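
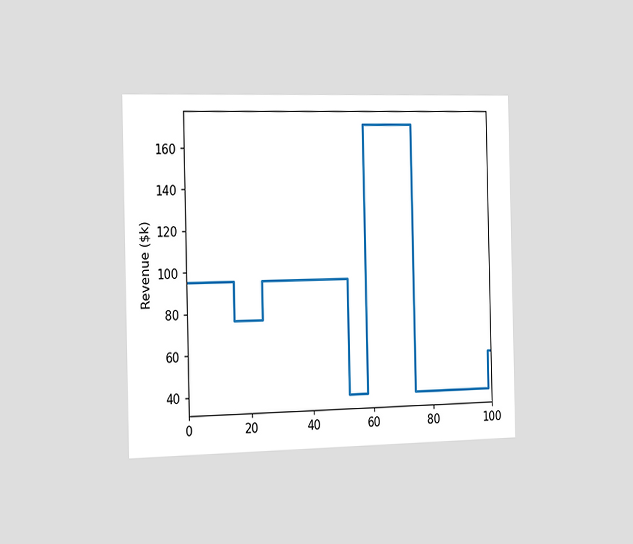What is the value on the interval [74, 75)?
$38k

The chart is viewed slightly from the left. On [74, 75) the step sits at $38k.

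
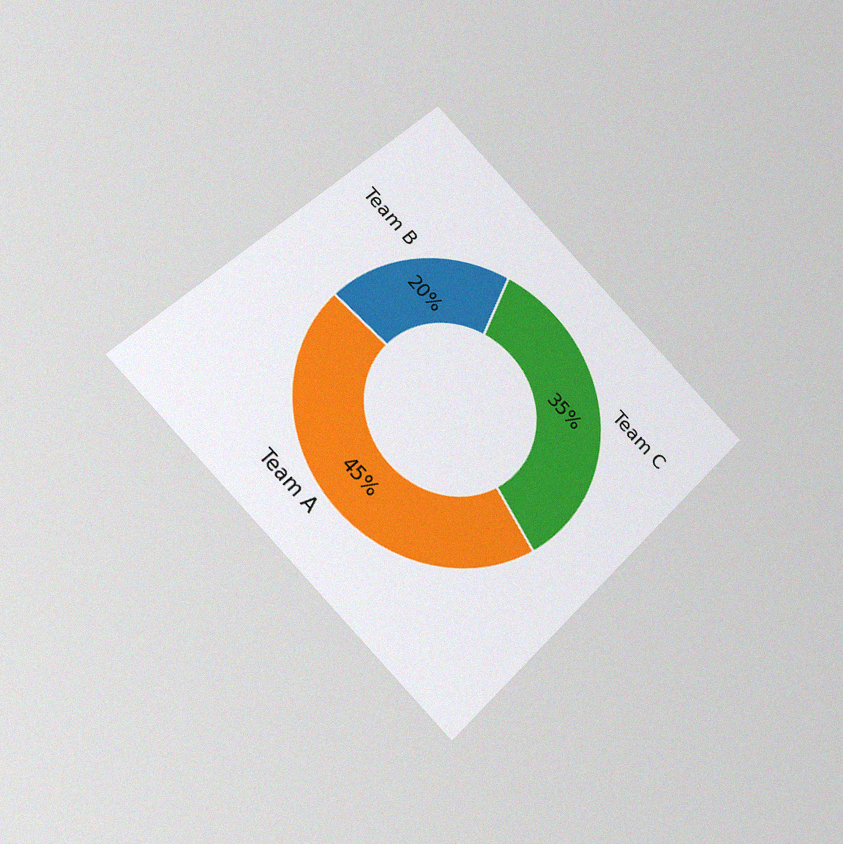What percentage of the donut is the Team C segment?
The chart is tilted about 45° clockwise and viewed at a slight angle, with some photo noise. The Team C segment takes up 35% of the ring.

35%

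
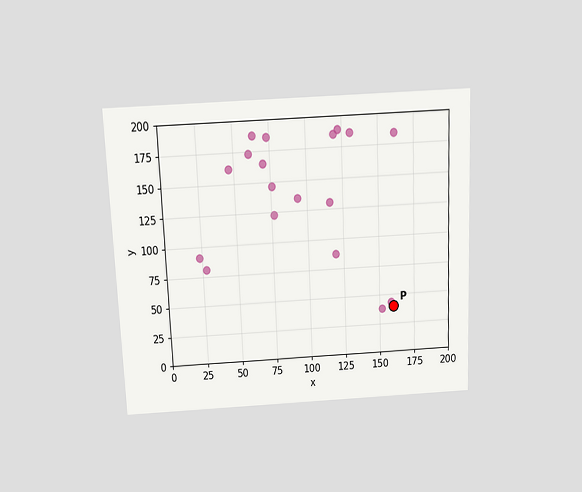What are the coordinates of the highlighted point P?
The chart is tilted about 2° counter-clockwise and viewed slightly from above. Following the gridlines from P to each axis, P sits at (160, 40).

(160, 40)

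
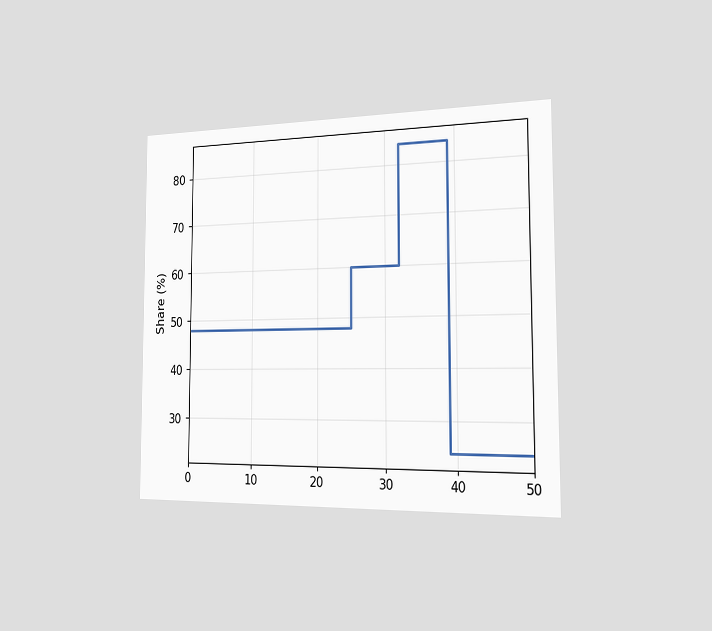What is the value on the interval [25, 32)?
60%

The chart is viewed slightly from the right. On [25, 32) the step sits at 60%.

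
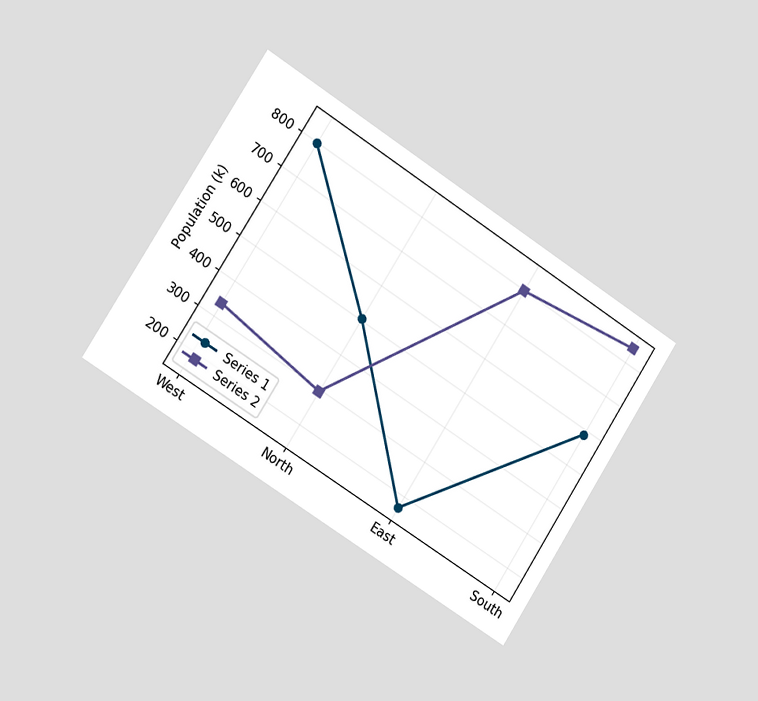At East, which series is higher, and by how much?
The chart is tilted about 33° clockwise and viewed slightly from the left. At East, Series 2 sits above the other line by 630k.

Series 2, by 630k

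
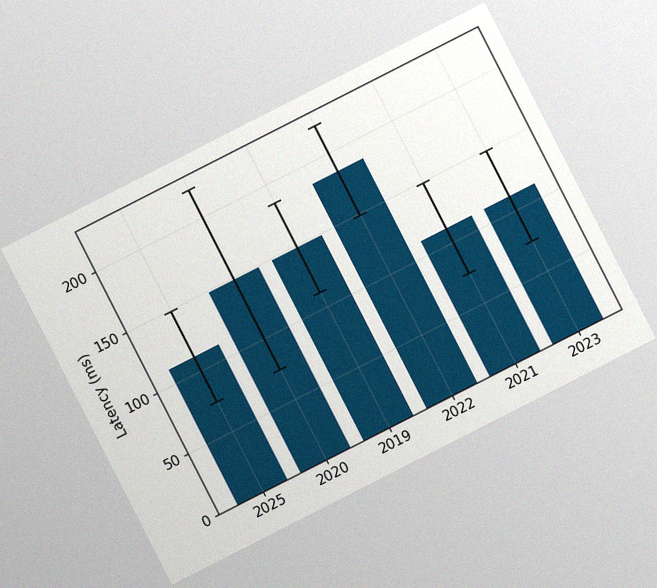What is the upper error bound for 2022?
222ms

The chart is tilted about 27° counter-clockwise, with some photo noise. The 2022 bar's upper whisker reaches 222ms.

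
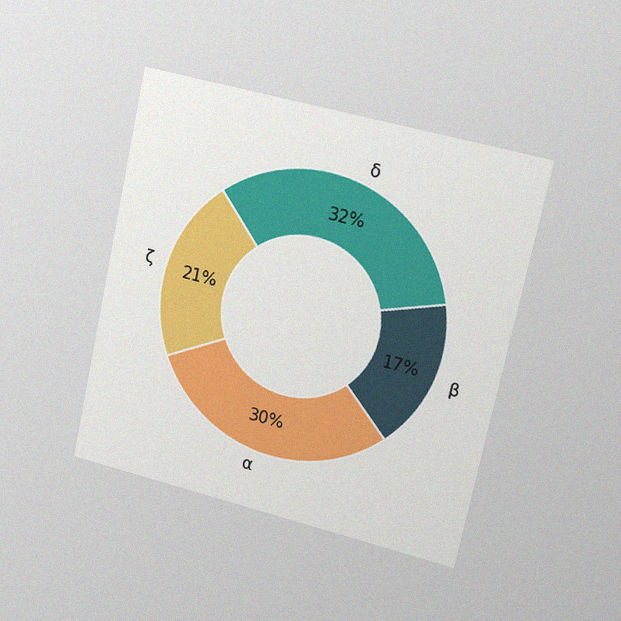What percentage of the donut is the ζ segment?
The chart is tilted about 12° clockwise and viewed slightly from the right, with some photo noise. The ζ segment takes up 21% of the ring.

21%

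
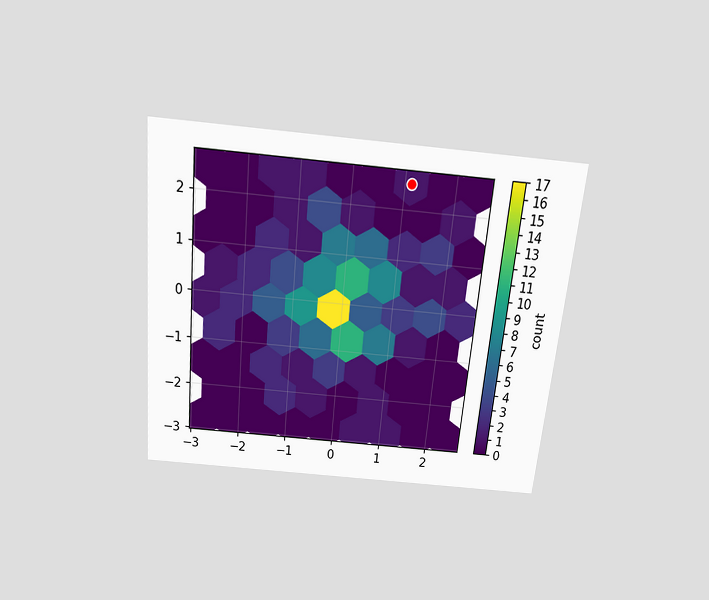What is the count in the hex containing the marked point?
1

The chart is tilted about 5° clockwise and viewed slightly from above. The marked hex reads 1 on the colorbar.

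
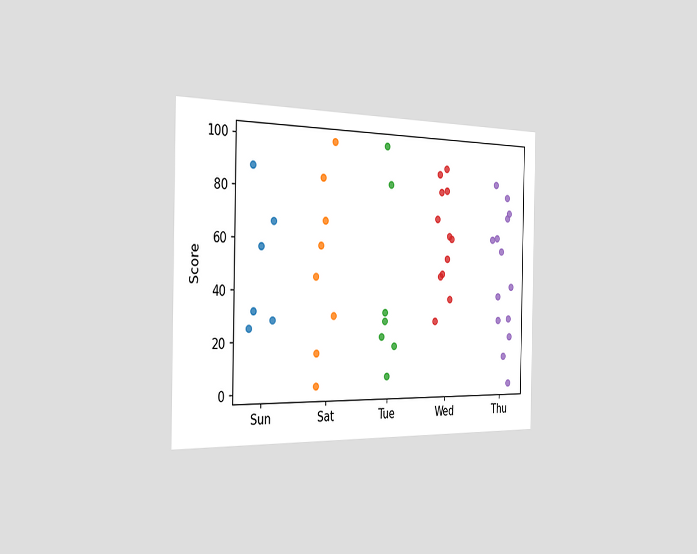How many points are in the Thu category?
14

The chart is viewed slightly from the left. Counting the markers in the Thu column gives 14.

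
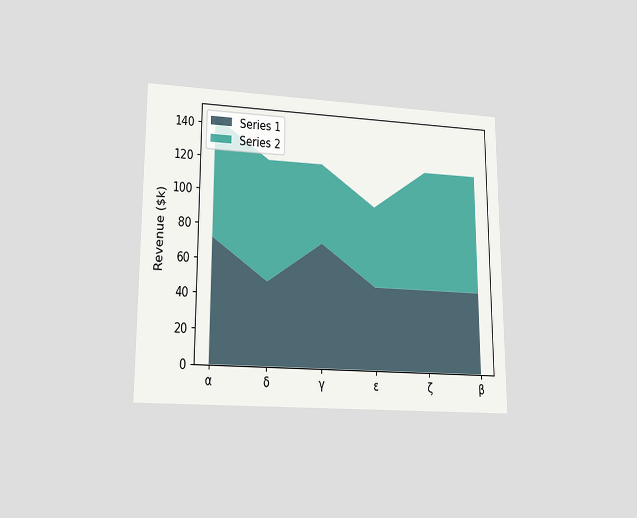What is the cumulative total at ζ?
$120k

The chart is viewed at a slight angle. The stacked total at ζ reaches $120k.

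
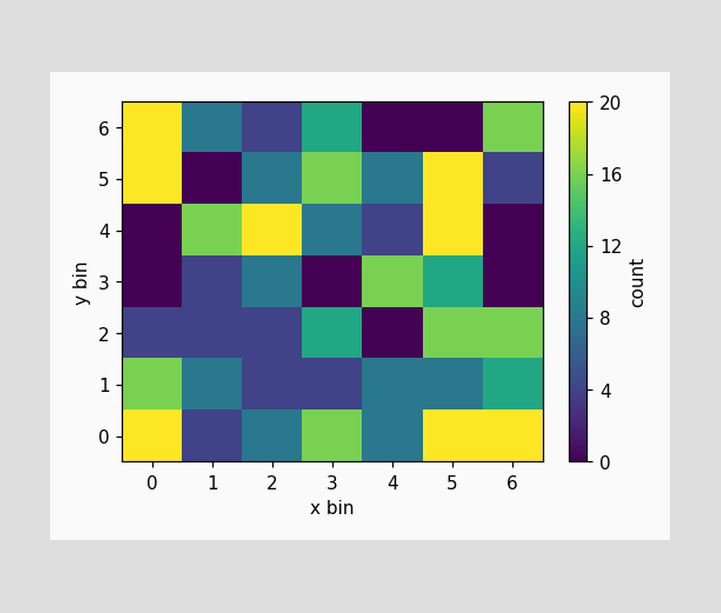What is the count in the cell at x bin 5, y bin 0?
Matching the cell (5, 0) against the colorbar gives 20.

20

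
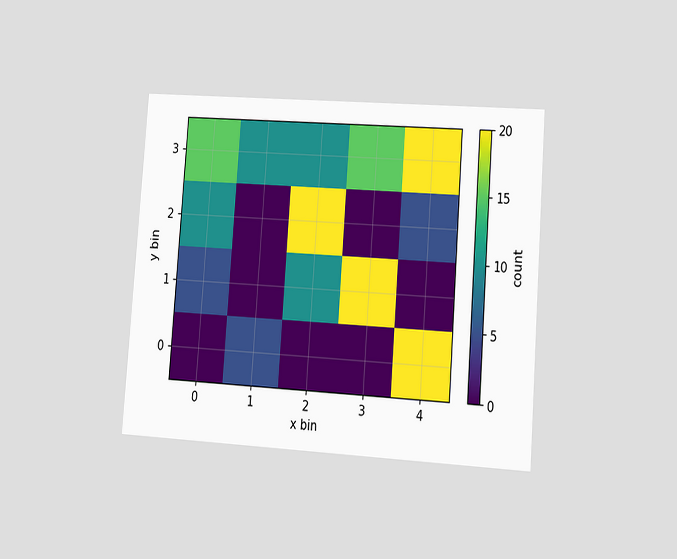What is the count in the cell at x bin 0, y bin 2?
10

The chart is tilted about 4° clockwise and viewed at a slight angle. Matching the cell (0, 2) against the colorbar gives 10.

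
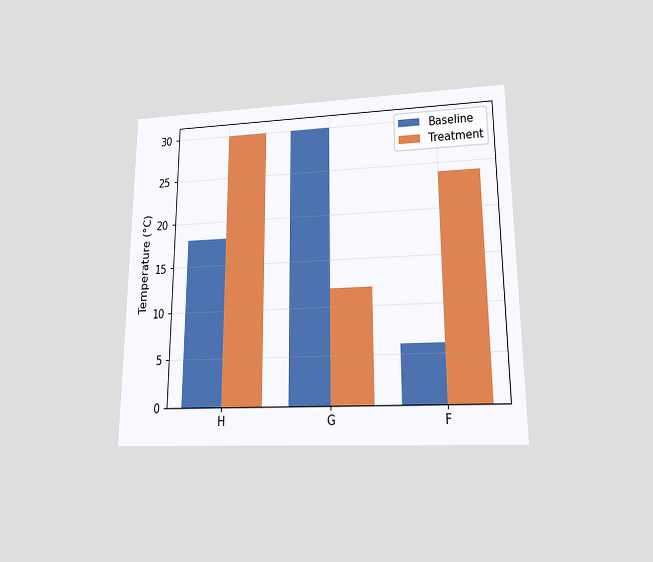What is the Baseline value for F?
6°C

The chart is viewed at a slight angle. The Baseline bar at F reaches 6°C on the y-axis.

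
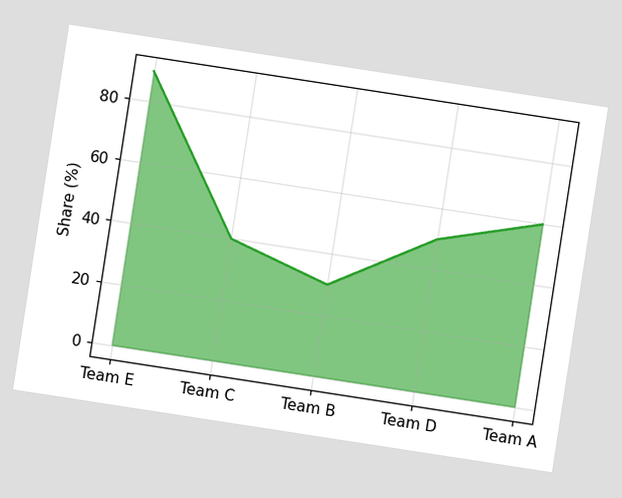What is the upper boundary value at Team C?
The chart is tilted about 9° clockwise. At Team C the upper boundary is at 40%.

40%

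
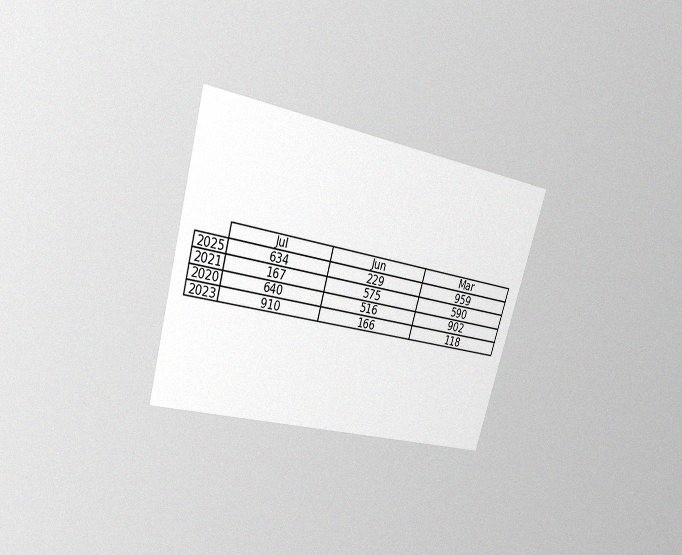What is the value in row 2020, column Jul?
The chart is tilted about 16° clockwise and viewed at a slight angle, with some photo noise. The (2020, Jul) cell reads 640.

640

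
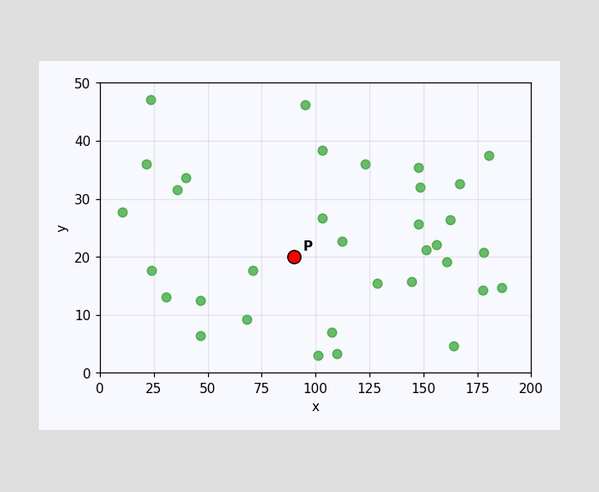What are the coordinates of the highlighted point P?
Following the gridlines from P to each axis, P sits at (90, 20).

(90, 20)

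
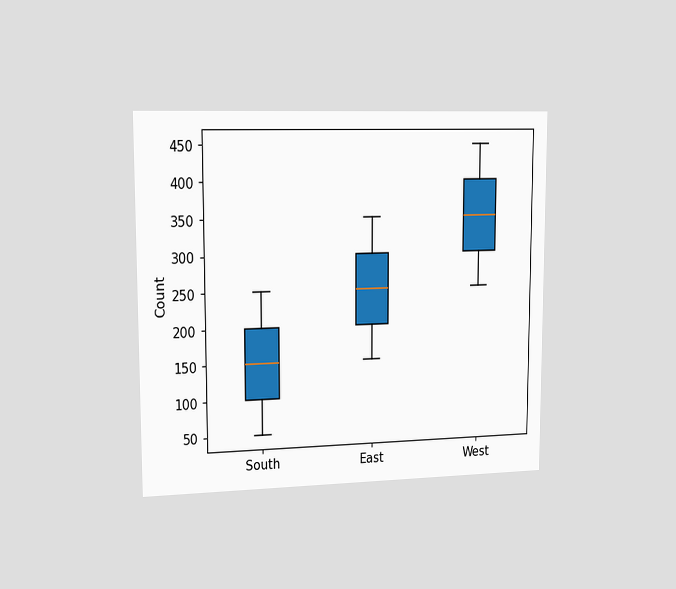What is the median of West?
350

The chart is viewed slightly from the left. The median line in the West box sits at 350.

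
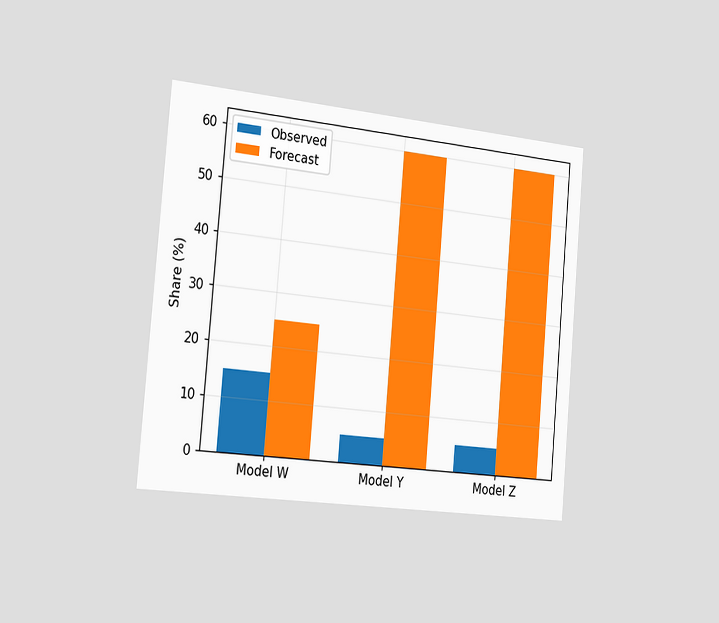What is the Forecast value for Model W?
The chart is tilted about 5° clockwise and viewed slightly from the left. The Forecast bar at Model W reaches 25% on the y-axis.

25%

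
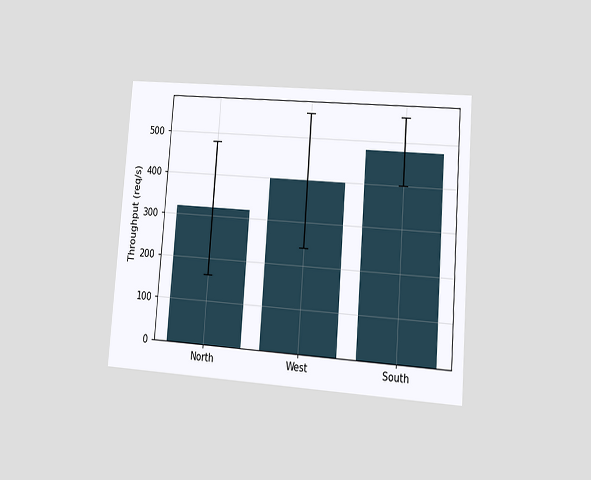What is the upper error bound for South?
560req/s

The chart is tilted about 4° clockwise and viewed at a slight angle. The South bar's upper whisker reaches 560req/s.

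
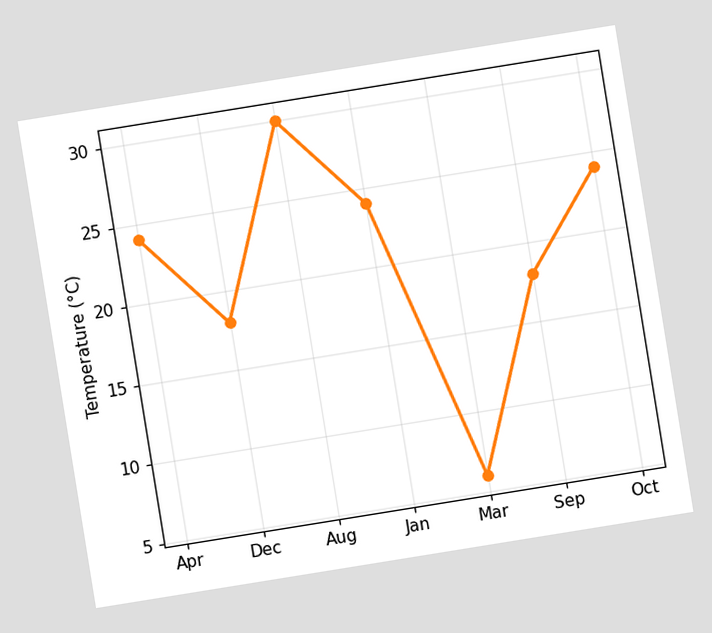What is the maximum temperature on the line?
The chart is tilted about 9° counter-clockwise. The highest point is at Aug, and reading across to the y-axis gives 30°C.

30°C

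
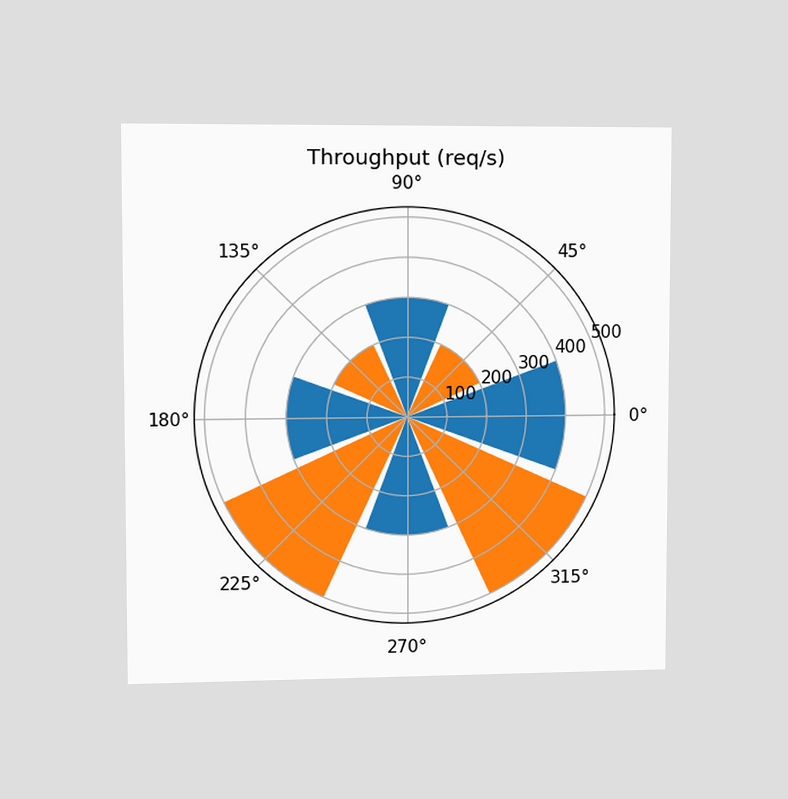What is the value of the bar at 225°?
The chart is viewed slightly from the left. The bar at 225° reaches 500req/s on the radial axis.

500req/s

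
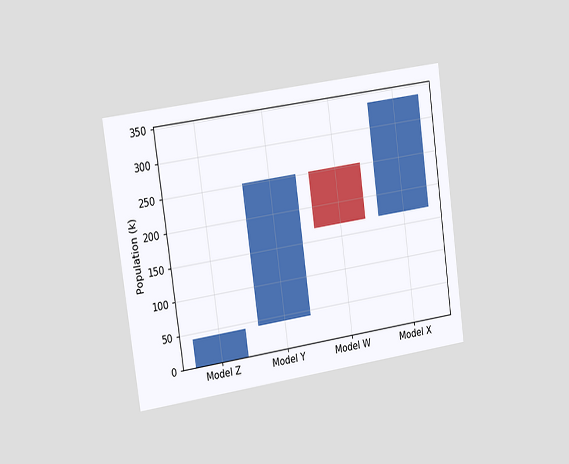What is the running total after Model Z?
The chart is tilted about 8° counter-clockwise and viewed slightly from the left. After Model Z the running total reaches 42k.

42k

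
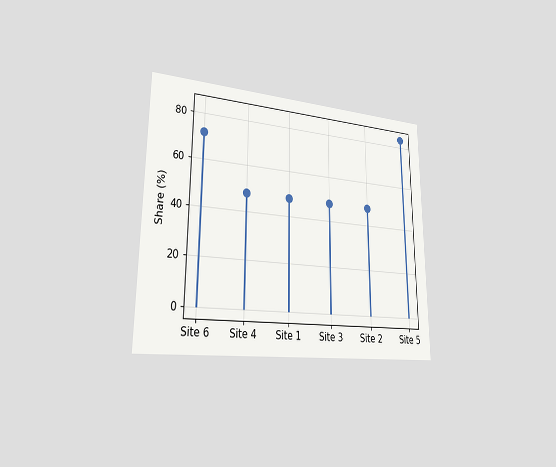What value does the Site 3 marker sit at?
48%

The chart is viewed slightly from the left. The Site 3 marker sits at 48%.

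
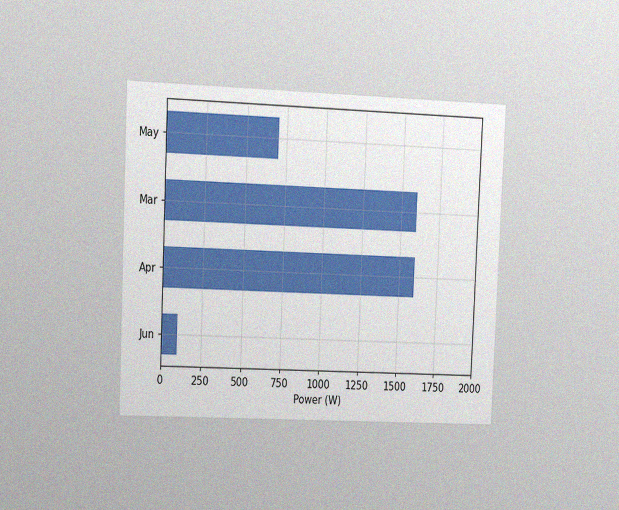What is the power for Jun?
100W

The chart is tilted about 2° clockwise and viewed slightly from the left, with some photo noise. Reading along the chart's x-axis, the Jun bar reaches 100W.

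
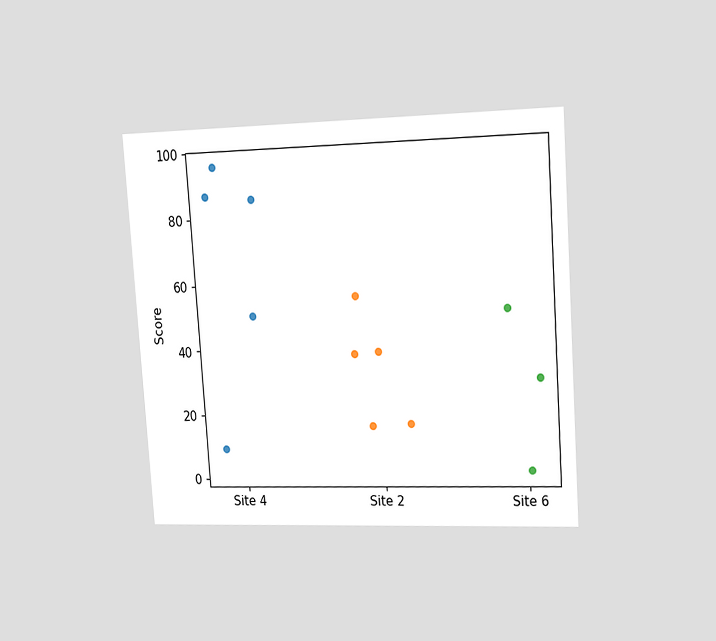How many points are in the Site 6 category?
3

The chart is tilted about 4° counter-clockwise and viewed slightly from the right. Counting the markers in the Site 6 column gives 3.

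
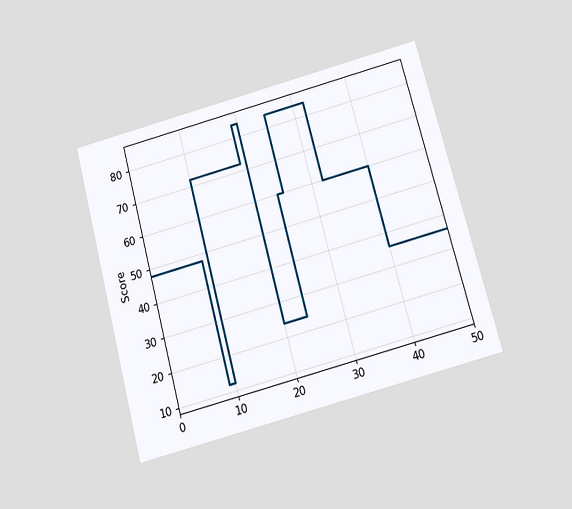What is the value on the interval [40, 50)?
36

The chart is tilted about 15° counter-clockwise and viewed slightly from below. On [40, 50) the step sits at 36.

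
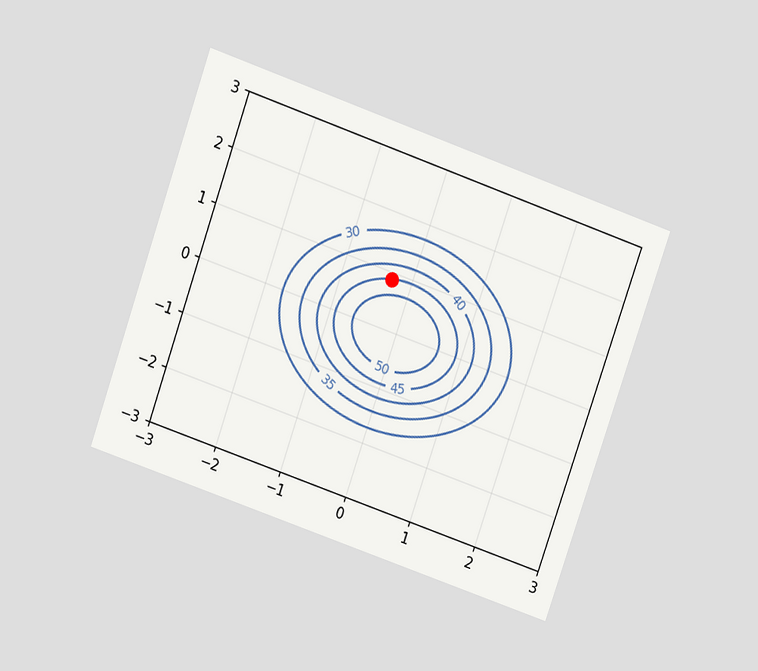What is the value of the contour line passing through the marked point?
45

The chart is tilted about 19° clockwise and viewed slightly from above. The marked point sits on the contour labelled 45.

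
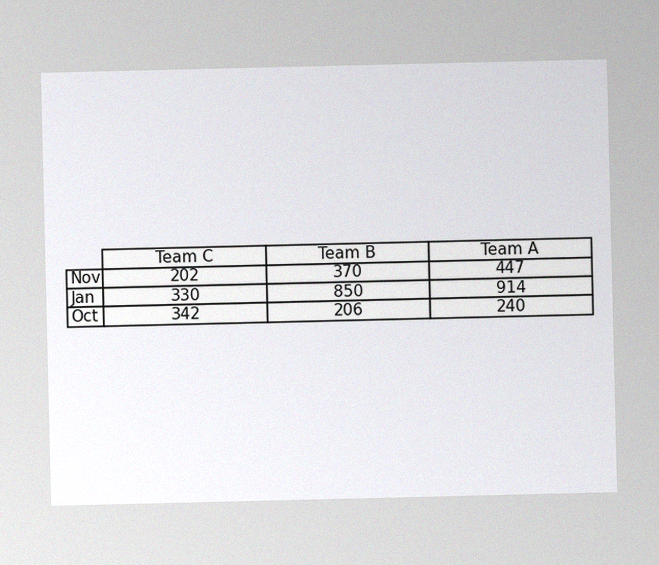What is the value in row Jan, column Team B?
850

The image has some photo noise and uneven lighting. The (Jan, Team B) cell reads 850.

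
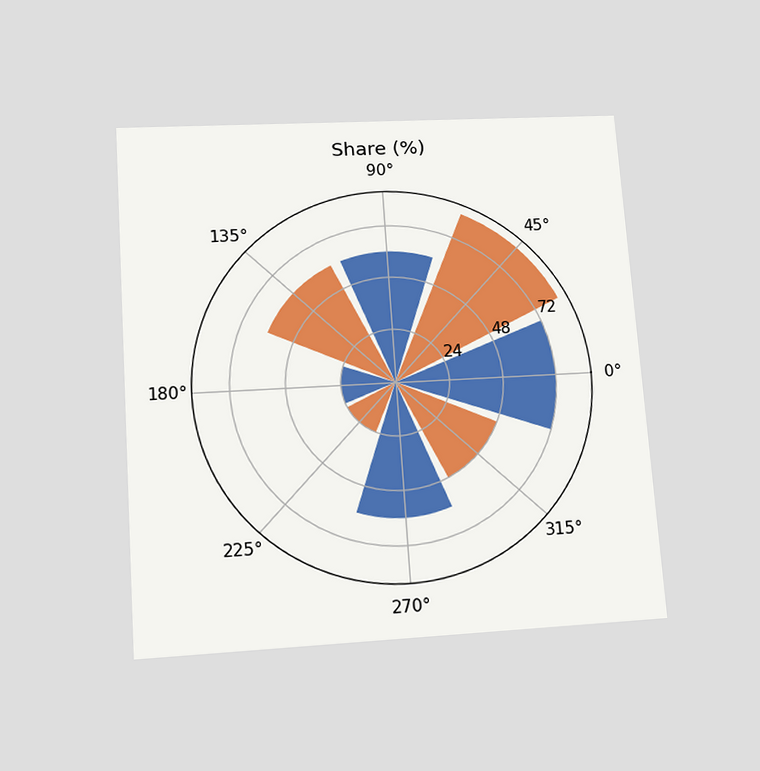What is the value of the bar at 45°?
84%

The chart is tilted about 4° counter-clockwise and viewed slightly from below. The bar at 45° reaches 84% on the radial axis.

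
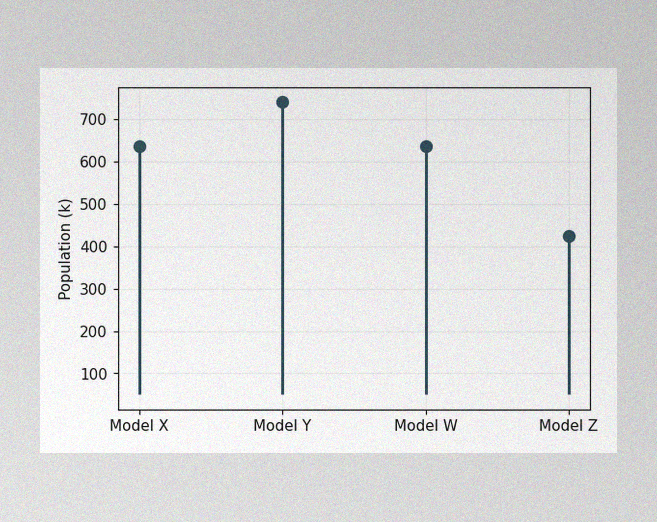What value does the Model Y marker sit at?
742k

The image has some photo noise and uneven lighting. The Model Y marker sits at 742k.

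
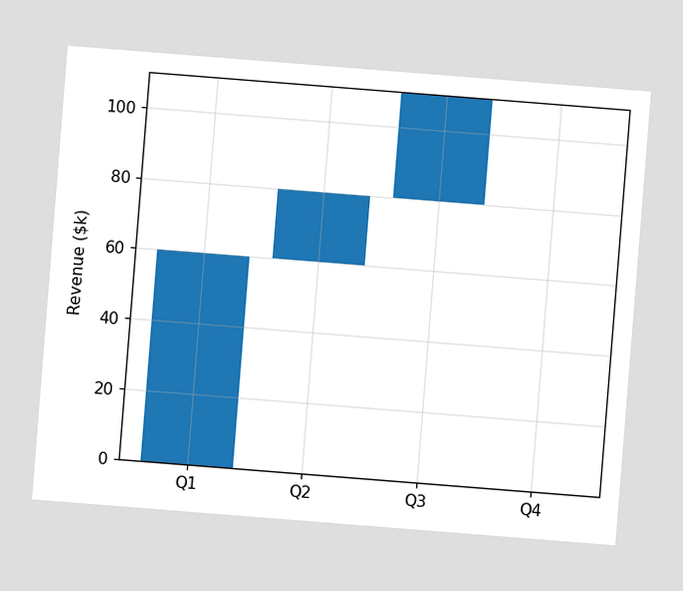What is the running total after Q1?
The chart is tilted about 5° clockwise. After Q1 the running total reaches $60k.

$60k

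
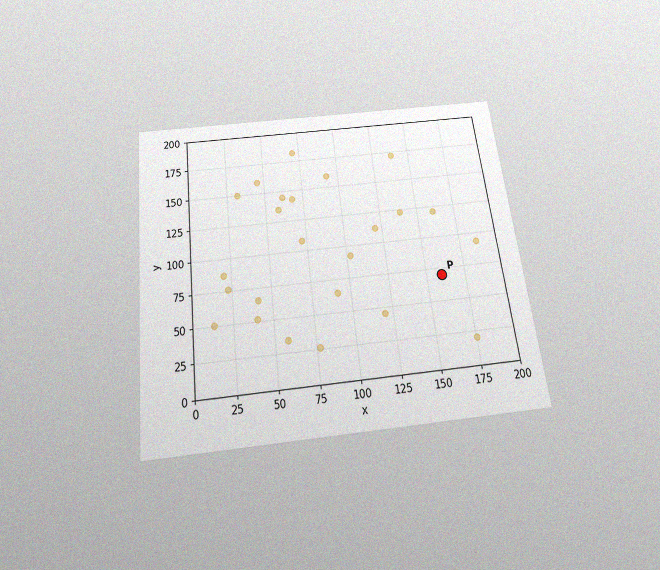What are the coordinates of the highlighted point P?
The chart is tilted about 7° counter-clockwise and viewed slightly from below, with some photo noise. Following the gridlines from P to each axis, P sits at (160, 70).

(160, 70)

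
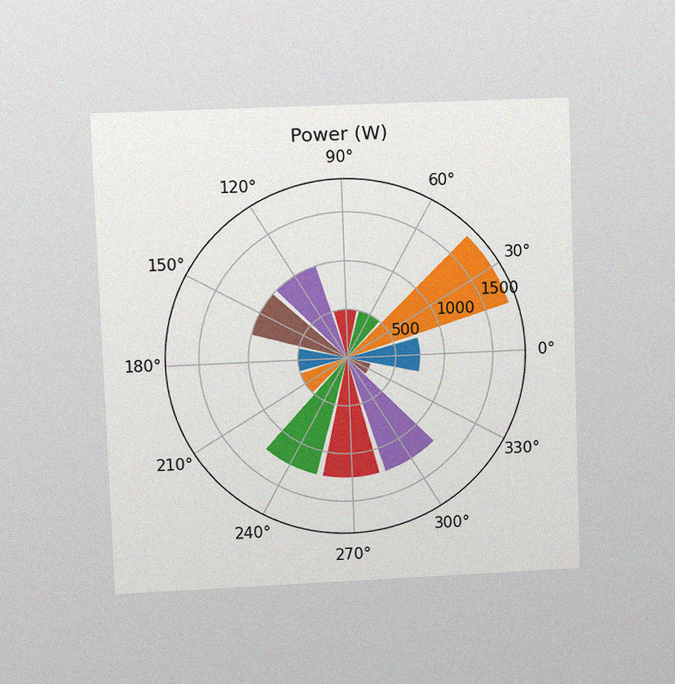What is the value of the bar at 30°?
The chart is tilted about 2° counter-clockwise and viewed at a slight angle, with some photo noise. The bar at 30° reaches 1750W on the radial axis.

1750W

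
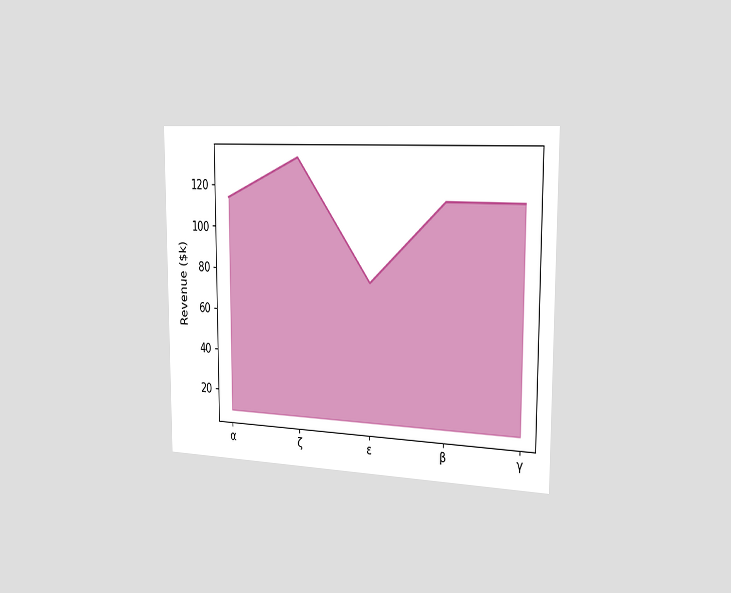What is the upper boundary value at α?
$114k

The chart is viewed slightly from the right. At α the upper boundary is at $114k.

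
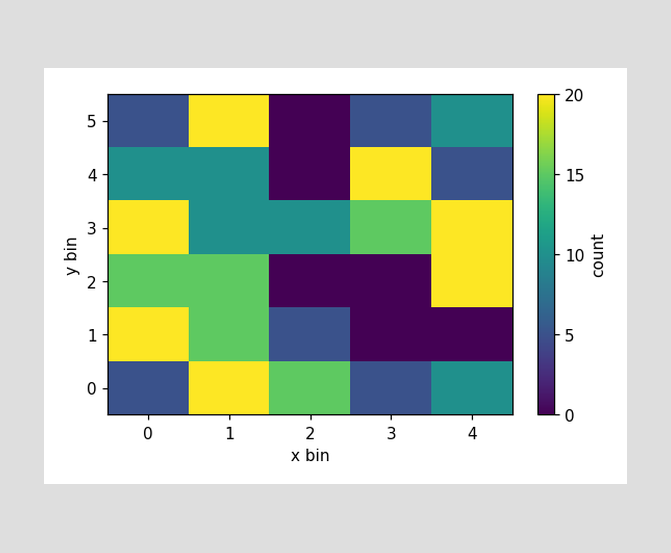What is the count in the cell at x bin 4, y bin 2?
Matching the cell (4, 2) against the colorbar gives 20.

20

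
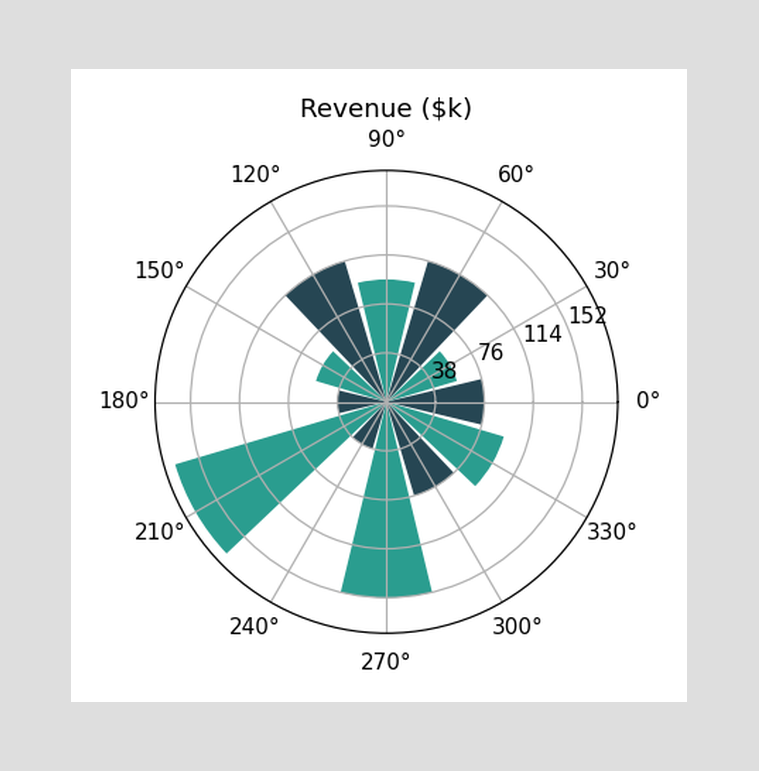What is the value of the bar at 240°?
$38k

The bar at 240° reaches $38k on the radial axis.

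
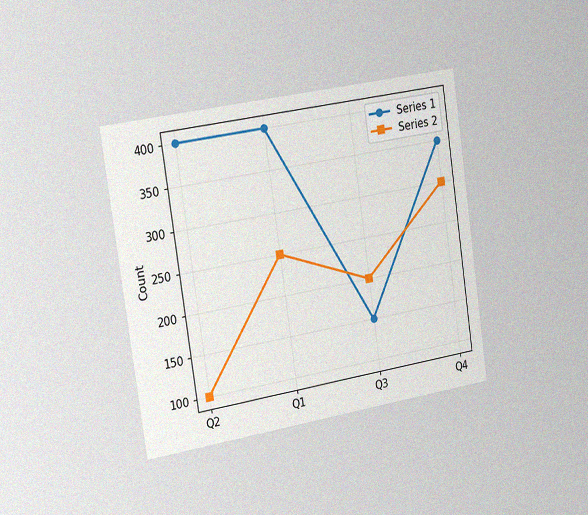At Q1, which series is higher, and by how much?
The chart is tilted about 8° counter-clockwise and viewed slightly from the left, with some photo noise. At Q1, Series 1 sits above the other line by 150.

Series 1, by 150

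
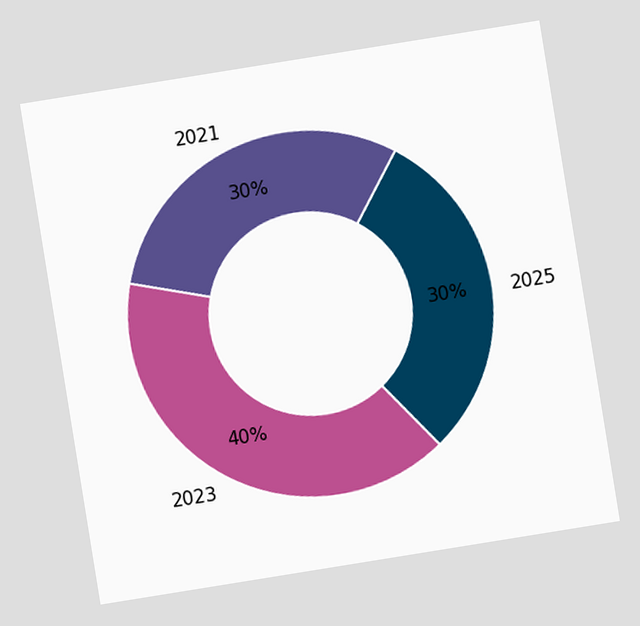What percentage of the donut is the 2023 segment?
40%

The chart is tilted about 9° counter-clockwise. The 2023 segment takes up 40% of the ring.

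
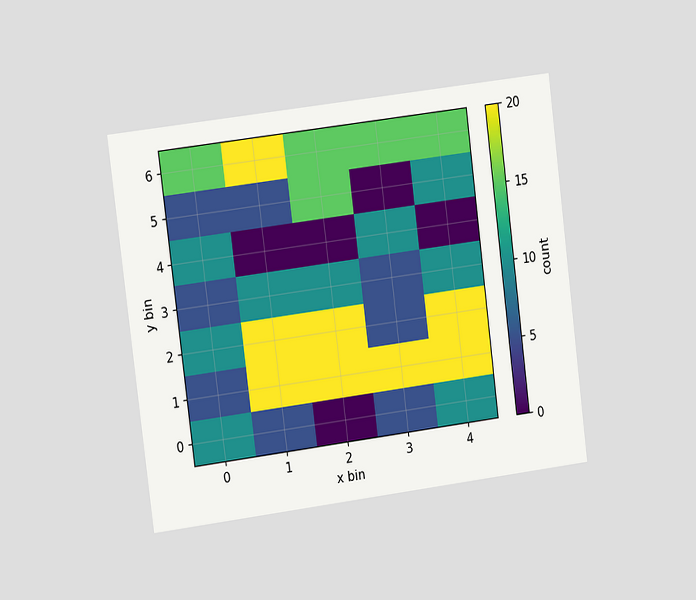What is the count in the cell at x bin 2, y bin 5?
The chart is tilted about 7° counter-clockwise and viewed slightly from the left. Matching the cell (2, 5) against the colorbar gives 15.

15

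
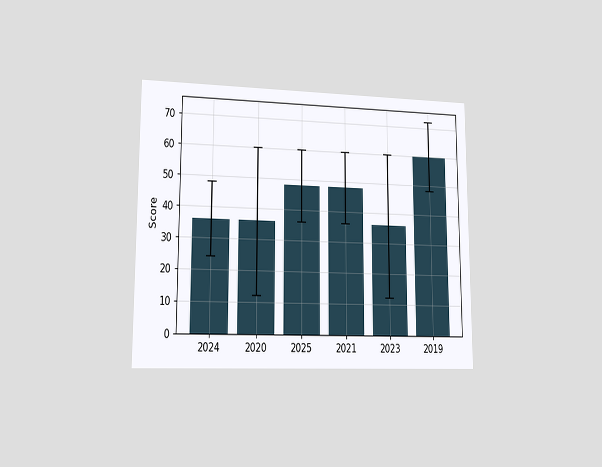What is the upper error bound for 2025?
The chart is viewed at a slight angle. The 2025 bar's upper whisker reaches 60.

60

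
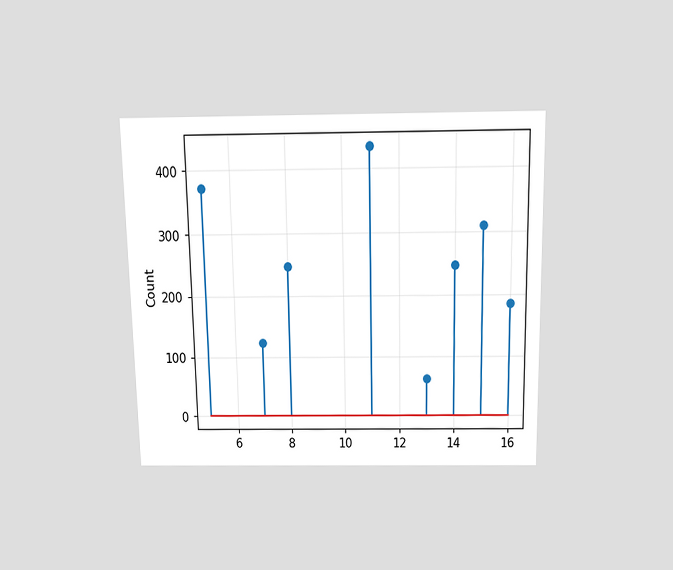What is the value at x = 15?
310

The chart is viewed slightly from above. The stem at x=15 reaches 310.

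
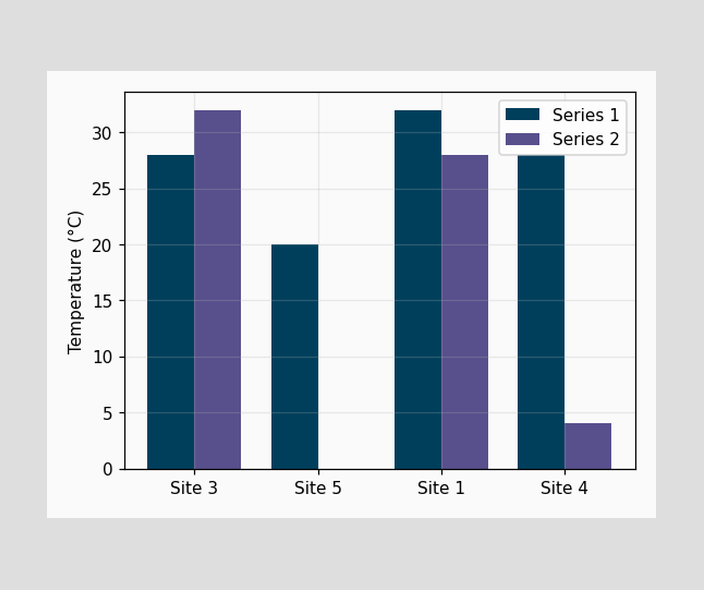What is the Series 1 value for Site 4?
The Series 1 bar at Site 4 reaches 28°C on the y-axis.

28°C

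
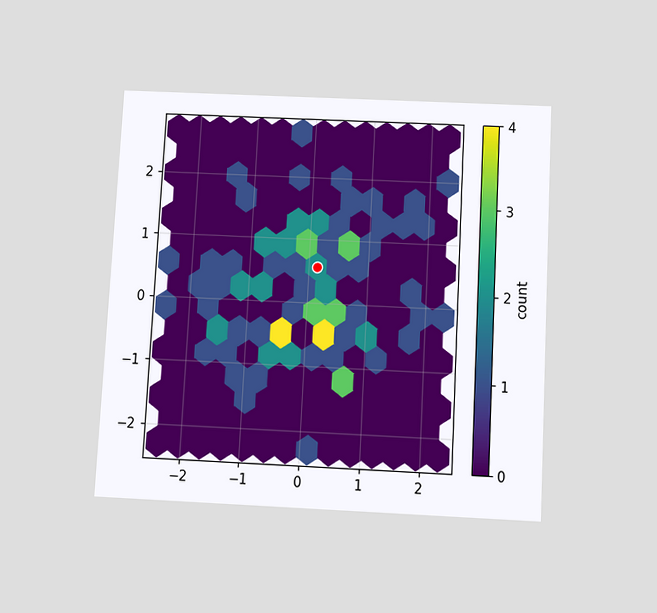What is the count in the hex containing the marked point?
The chart is tilted about 3° clockwise and viewed slightly from below. The marked hex reads 2 on the colorbar.

2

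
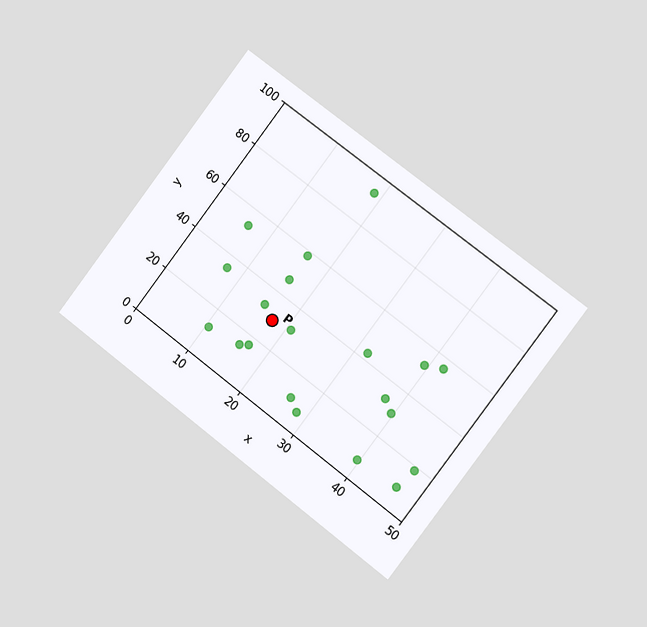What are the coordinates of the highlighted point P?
(17.5, 30)

The chart is tilted about 37° clockwise and viewed slightly from the right. Following the gridlines from P to each axis, P sits at (17.5, 30).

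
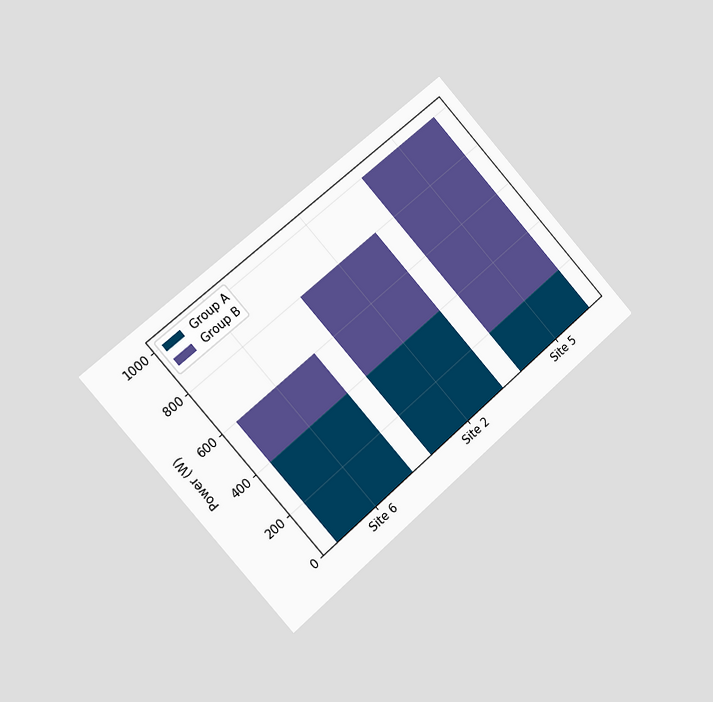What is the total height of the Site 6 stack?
600W

The chart is tilted about 42° counter-clockwise and viewed slightly from the left. The Site 6 stack's top reaches 600W on the y-axis.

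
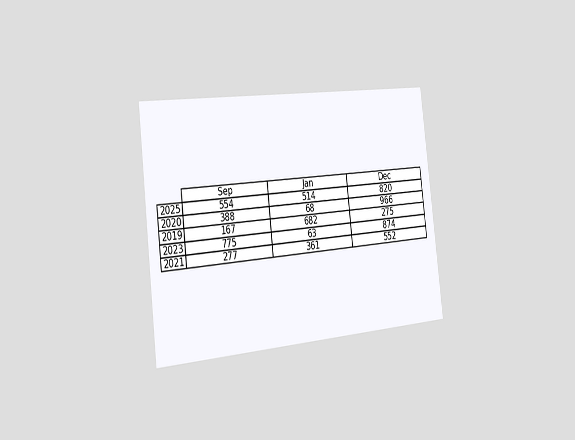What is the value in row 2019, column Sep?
The chart is tilted about 7° counter-clockwise and viewed slightly from the left. The (2019, Sep) cell reads 167.

167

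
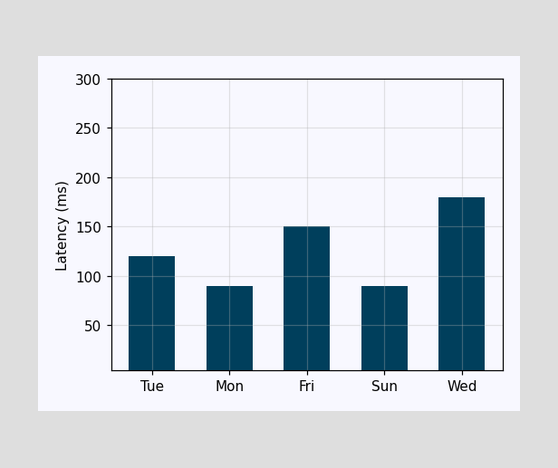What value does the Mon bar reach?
Reading along the chart's y-axis, the Mon bar reaches 90ms.

90ms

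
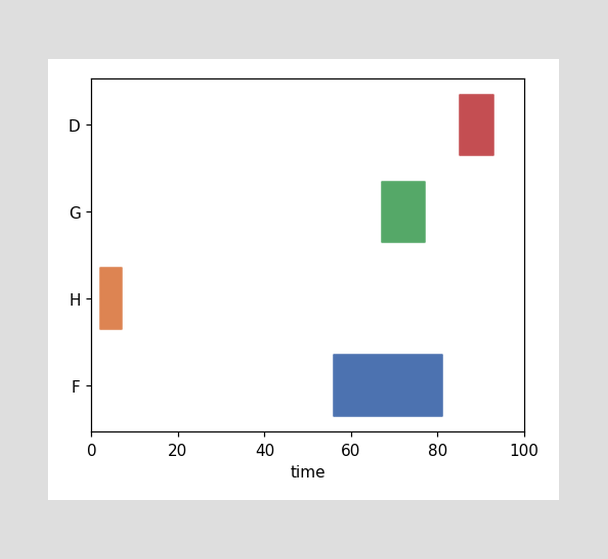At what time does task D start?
85

The D bar begins at t=85.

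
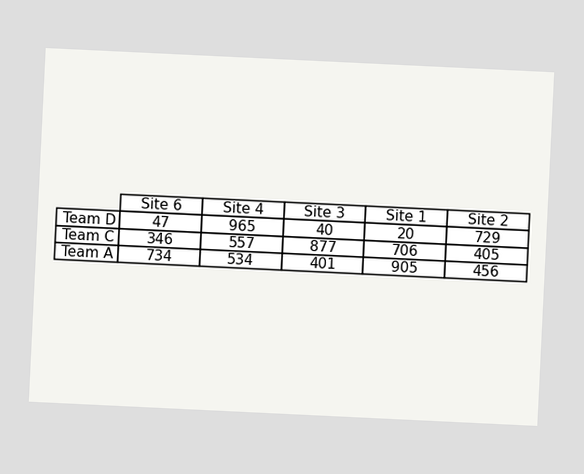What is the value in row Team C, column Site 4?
The chart is tilted about 3° clockwise. The (Team C, Site 4) cell reads 557.

557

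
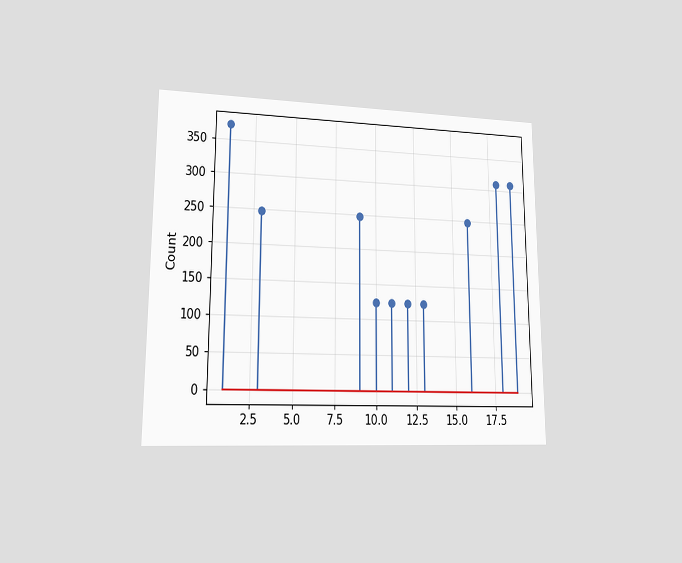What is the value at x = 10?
124

The chart is viewed at a slight angle. The stem at x=10 reaches 124.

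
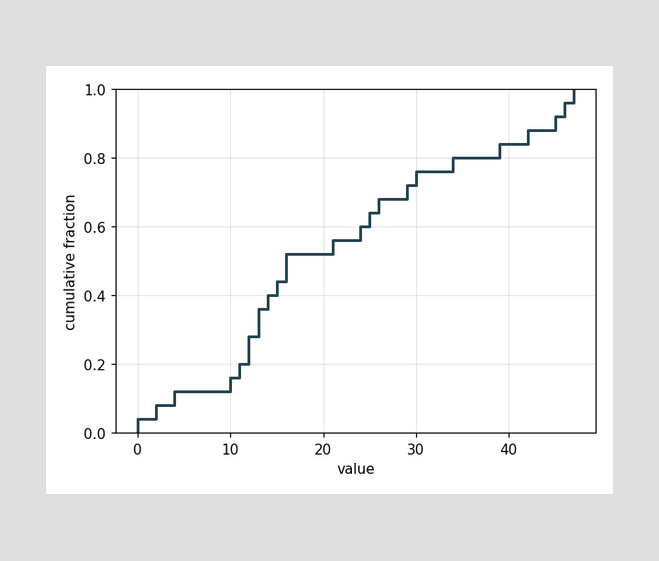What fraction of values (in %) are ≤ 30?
76%

At x=30 the ECDF step is at 76%.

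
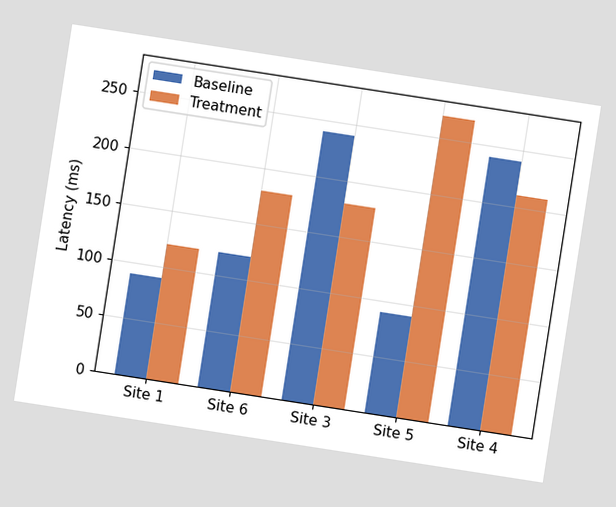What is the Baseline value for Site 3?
The chart is tilted about 9° clockwise. The Baseline bar at Site 3 reaches 240ms on the y-axis.

240ms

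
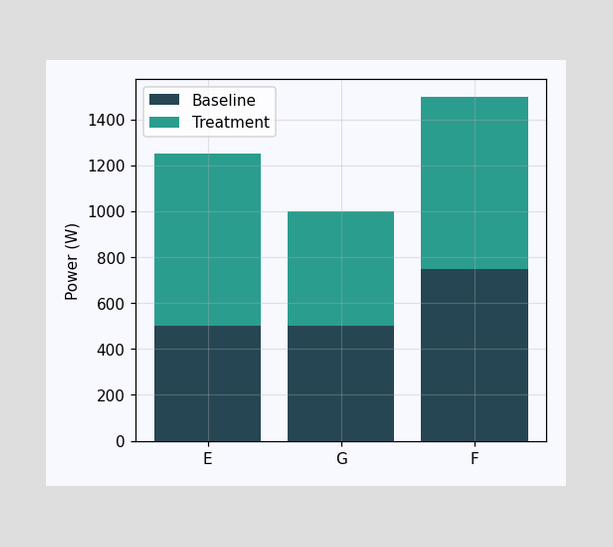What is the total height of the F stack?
1500W

The F stack's top reaches 1500W on the y-axis.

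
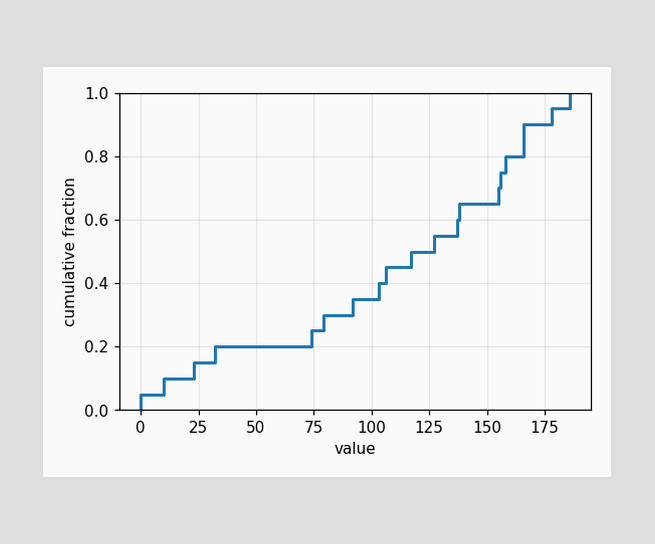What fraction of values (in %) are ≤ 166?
At x=166 the ECDF step is at 90%.

90%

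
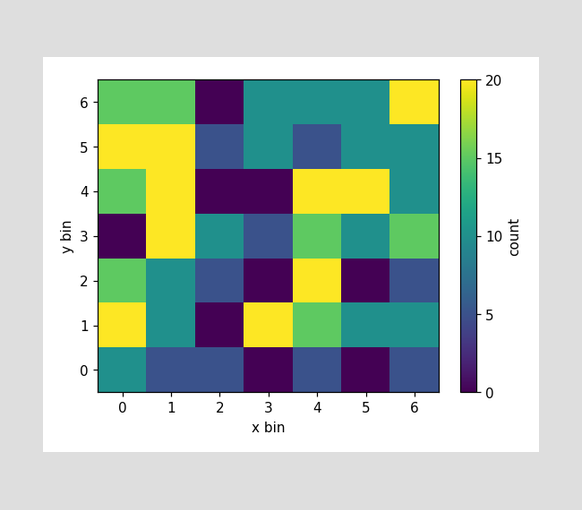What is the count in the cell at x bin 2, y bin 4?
Matching the cell (2, 4) against the colorbar gives 0.

0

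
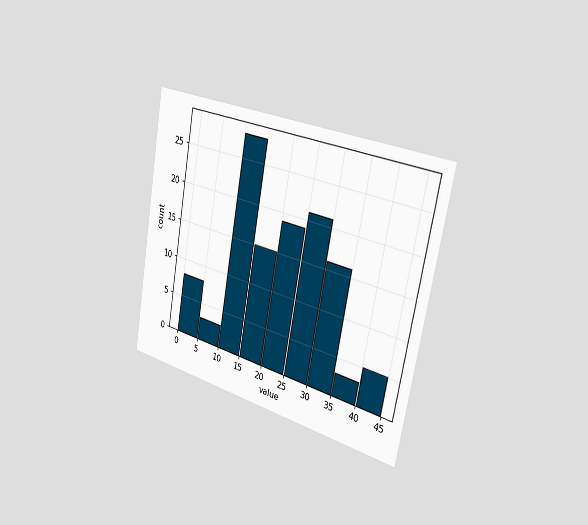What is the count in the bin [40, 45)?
The chart is tilted about 10° clockwise and viewed slightly from the right. The [40, 45) bin has height 5.

5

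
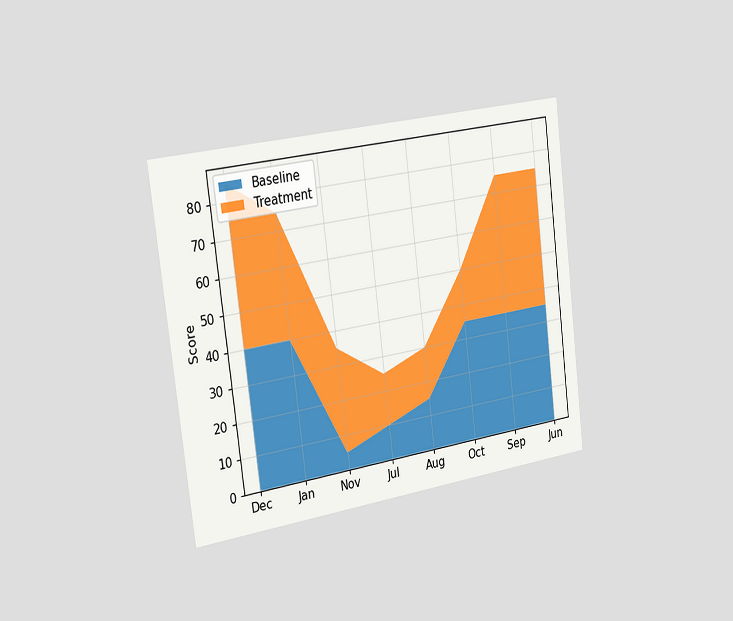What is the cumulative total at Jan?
75

The chart is tilted about 7° counter-clockwise and viewed slightly from the left. The stacked total at Jan reaches 75.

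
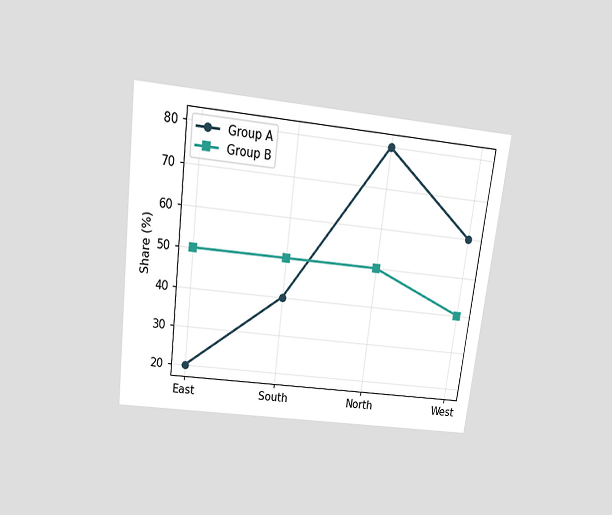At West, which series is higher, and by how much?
Group A, by 20%

The chart is tilted about 7° clockwise and viewed slightly from above. At West, Group A sits above the other line by 20%.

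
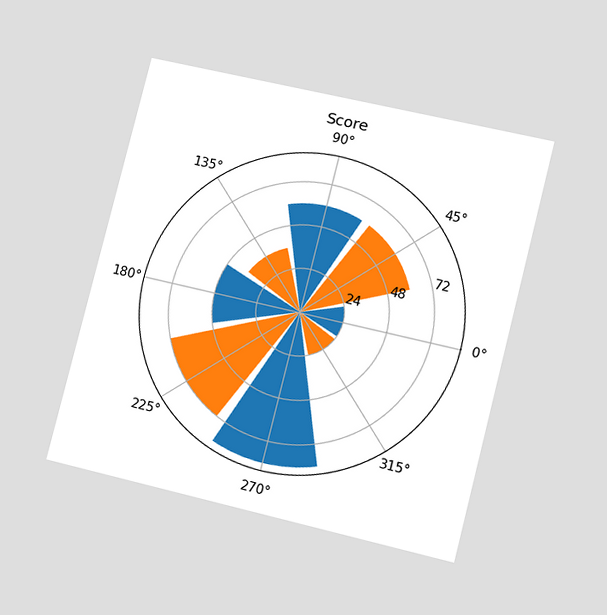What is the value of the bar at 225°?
72

The chart is tilted about 14° clockwise and viewed at a slight angle. The bar at 225° reaches 72 on the radial axis.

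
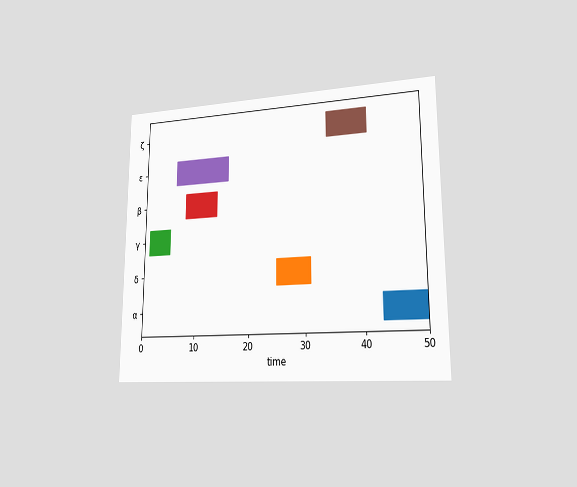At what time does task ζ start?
The chart is viewed slightly from the right. The ζ bar begins at t=34.

34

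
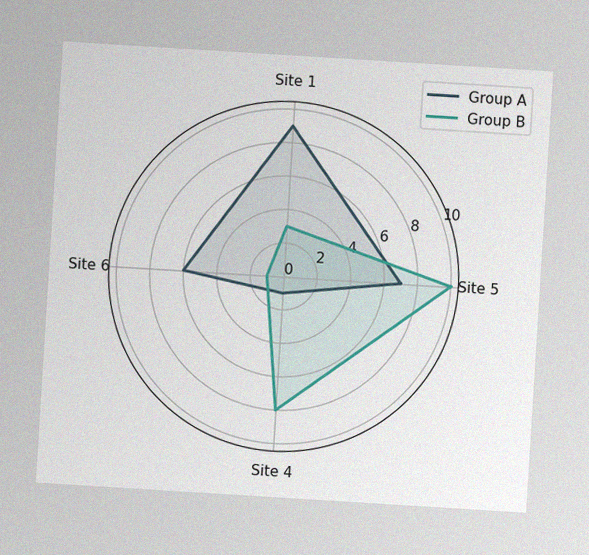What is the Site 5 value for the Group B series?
10

The chart is tilted about 4° clockwise, with some photo noise. On the Site 5 axis, Group B reaches 10.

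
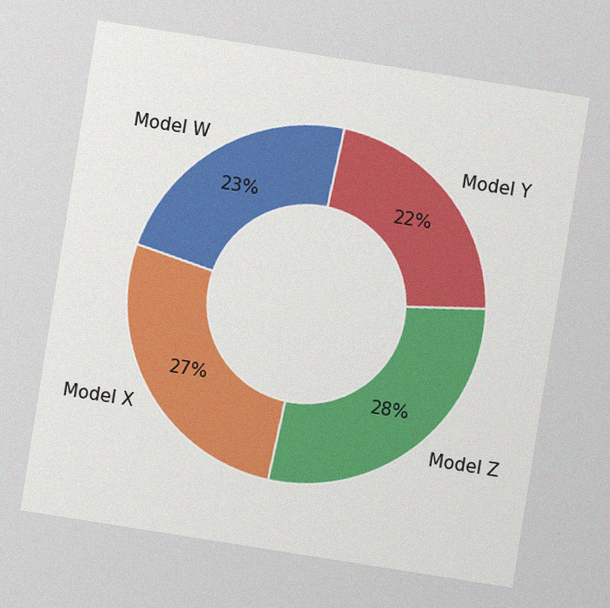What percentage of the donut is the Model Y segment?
22%

The chart is tilted about 9° clockwise, with some photo noise. The Model Y segment takes up 22% of the ring.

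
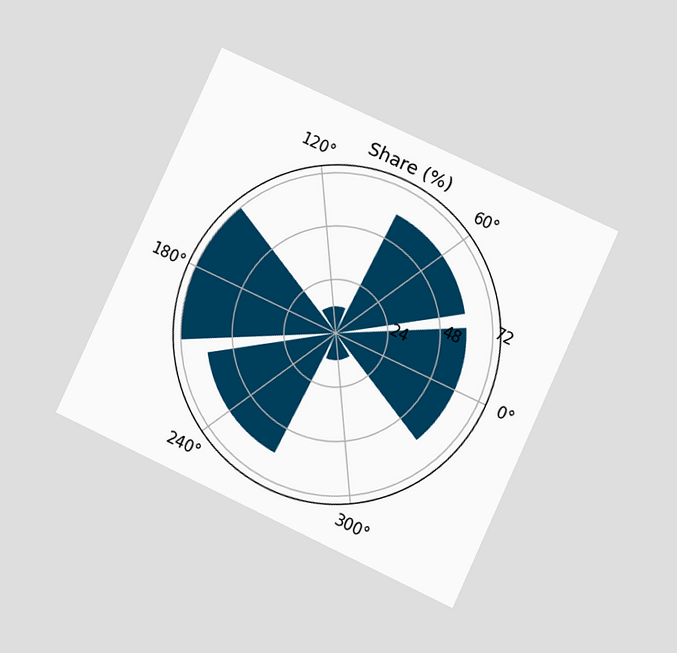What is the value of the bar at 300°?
The chart is tilted about 25° clockwise and viewed at a slight angle. The bar at 300° reaches 12% on the radial axis.

12%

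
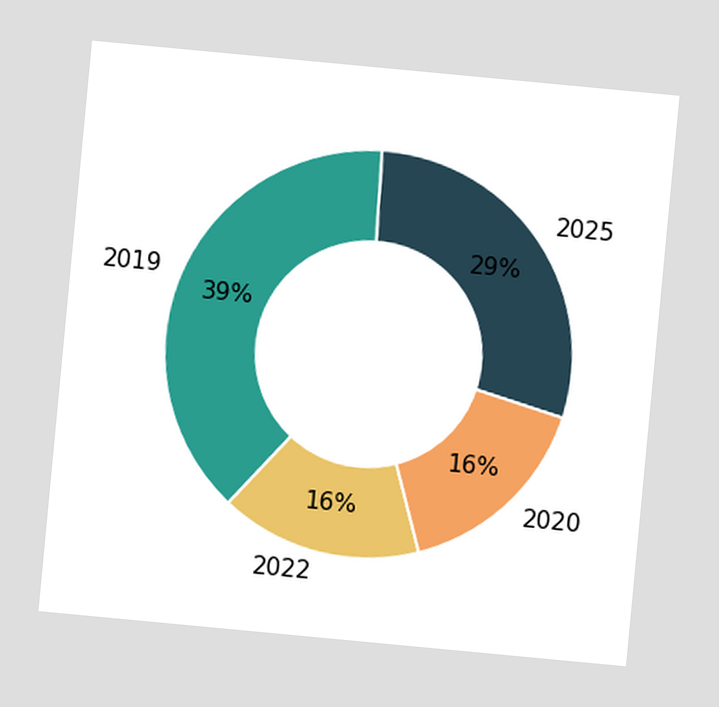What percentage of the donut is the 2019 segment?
39%

The chart is tilted about 5° clockwise. The 2019 segment takes up 39% of the ring.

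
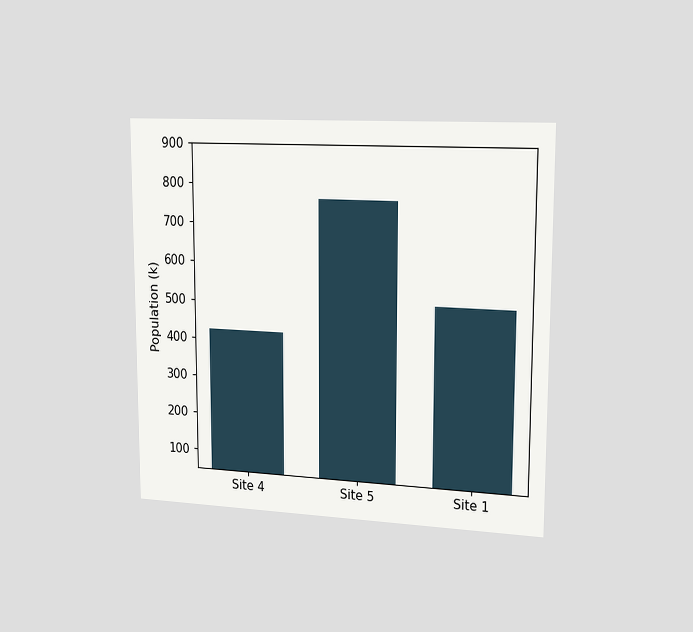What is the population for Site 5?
765k

The chart is viewed slightly from the right. Reading along the chart's y-axis, the Site 5 bar reaches 765k.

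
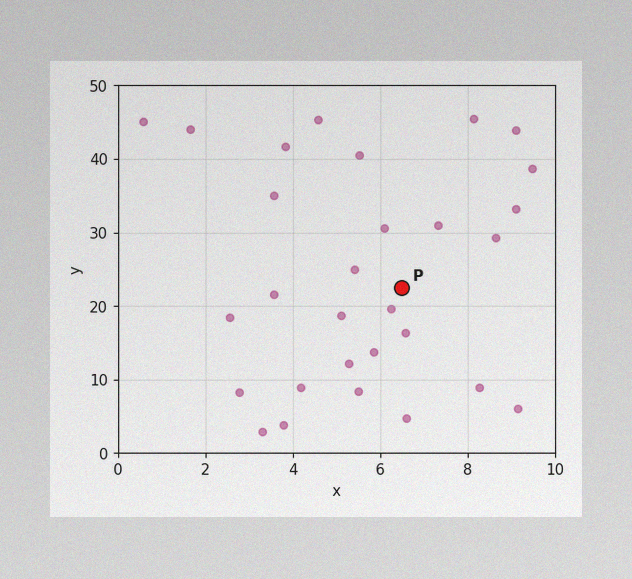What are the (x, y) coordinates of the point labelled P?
The image has some photo noise and uneven lighting. Following the gridlines from P to each axis, P sits at (6.5, 22.5).

(6.5, 22.5)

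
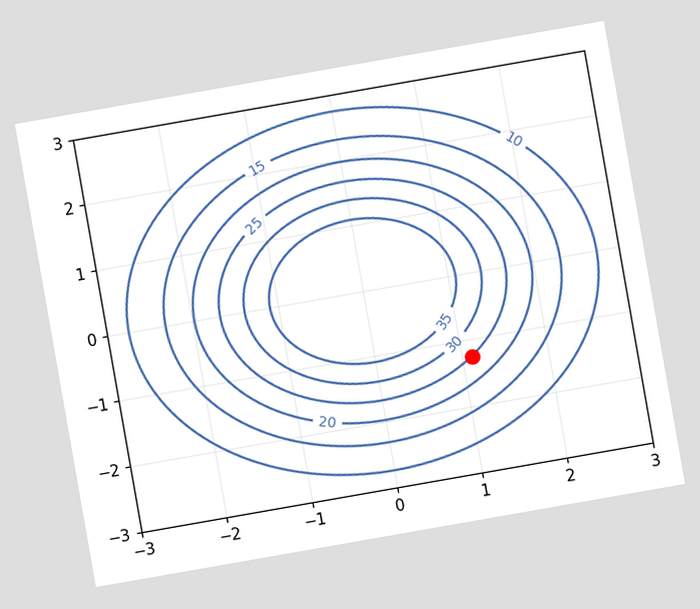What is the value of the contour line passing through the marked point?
The chart is tilted about 10° counter-clockwise. The marked point sits on the contour labelled 25.

25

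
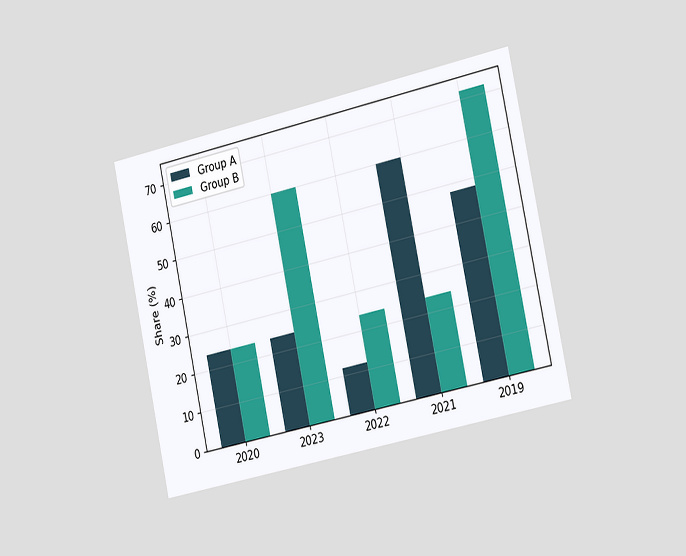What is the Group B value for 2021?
The chart is tilted about 12° counter-clockwise and viewed slightly from the right. The Group B bar at 2021 reaches 24% on the y-axis.

24%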